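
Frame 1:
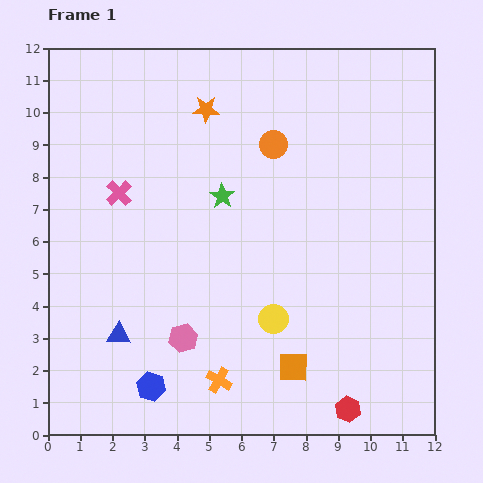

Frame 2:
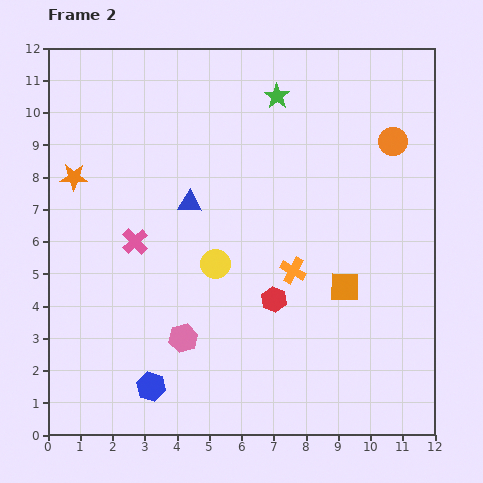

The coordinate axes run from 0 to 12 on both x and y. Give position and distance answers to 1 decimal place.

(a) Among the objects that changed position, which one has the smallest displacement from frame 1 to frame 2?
the pink cross

(moved 1.6)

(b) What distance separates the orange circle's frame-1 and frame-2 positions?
3.7

The orange circle moved from (7.0, 9.0) to (10.7, 9.1), a distance of √(3.7² + 0.1²) ≈ 3.7.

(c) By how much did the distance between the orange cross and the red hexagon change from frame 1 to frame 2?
-3.0

Distance in frame 1: 4.1. Distance in frame 2: 1.1.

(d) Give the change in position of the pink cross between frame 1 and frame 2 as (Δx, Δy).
(0.5, -1.5)

The pink cross was at (2.2, 7.5) in frame 1 and (2.7, 6.0) in frame 2.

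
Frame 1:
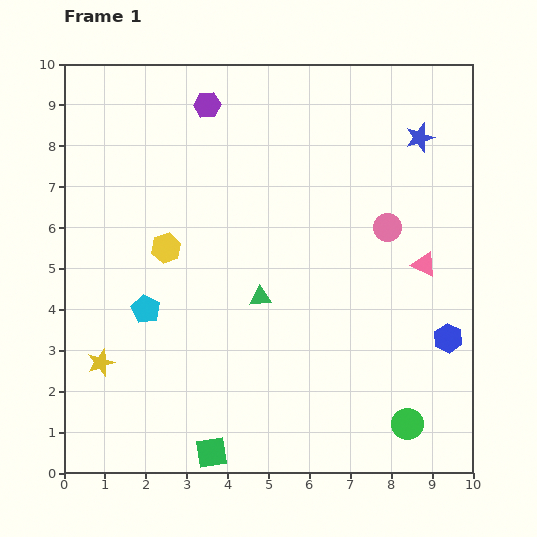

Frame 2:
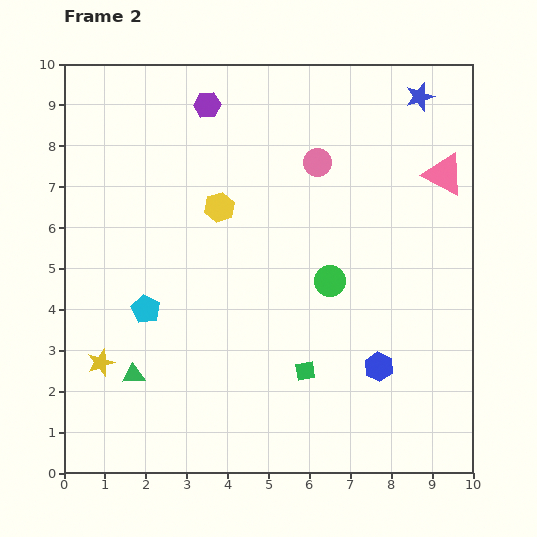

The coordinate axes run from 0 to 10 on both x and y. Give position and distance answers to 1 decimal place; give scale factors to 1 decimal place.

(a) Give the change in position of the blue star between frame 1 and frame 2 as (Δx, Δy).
(0.0, 1.0)

The blue star was at (8.7, 8.2) in frame 1 and (8.7, 9.2) in frame 2.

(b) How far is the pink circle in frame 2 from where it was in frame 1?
2.3

The pink circle moved from (7.9, 6.0) to (6.2, 7.6), a distance of √(1.7² + 1.6²) ≈ 2.3.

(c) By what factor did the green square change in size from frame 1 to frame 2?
0.6×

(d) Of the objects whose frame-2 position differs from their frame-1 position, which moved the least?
the blue star

(moved 1.0)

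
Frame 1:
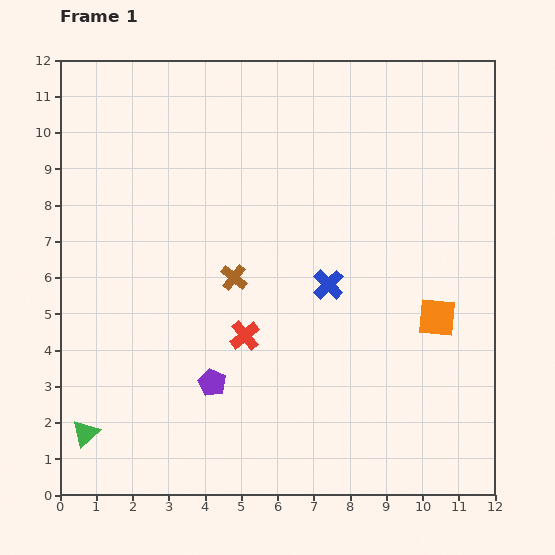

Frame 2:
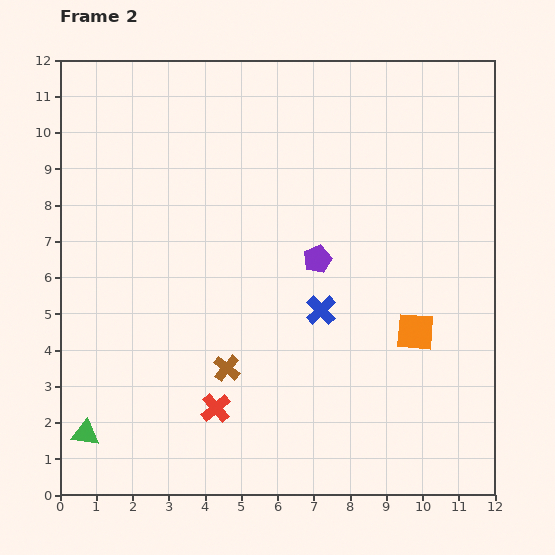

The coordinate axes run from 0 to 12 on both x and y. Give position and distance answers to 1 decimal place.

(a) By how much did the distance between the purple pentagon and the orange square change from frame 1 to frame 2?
-3.1

Distance in frame 1: 6.5. Distance in frame 2: 3.4.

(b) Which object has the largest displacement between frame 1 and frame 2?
the purple pentagon

(moved 4.5; next 2.5)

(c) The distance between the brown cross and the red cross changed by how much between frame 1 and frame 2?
-0.5

Distance in frame 1: 1.6. Distance in frame 2: 1.1.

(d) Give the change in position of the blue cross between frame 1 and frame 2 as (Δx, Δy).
(-0.2, -0.7)

The blue cross was at (7.4, 5.8) in frame 1 and (7.2, 5.1) in frame 2.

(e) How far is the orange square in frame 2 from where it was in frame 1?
0.7

The orange square moved from (10.4, 4.9) to (9.8, 4.5), a distance of √(0.6² + 0.4²) ≈ 0.7.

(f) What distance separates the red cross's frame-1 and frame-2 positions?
2.2

The red cross moved from (5.1, 4.4) to (4.3, 2.4), a distance of √(0.8² + 2.0²) ≈ 2.2.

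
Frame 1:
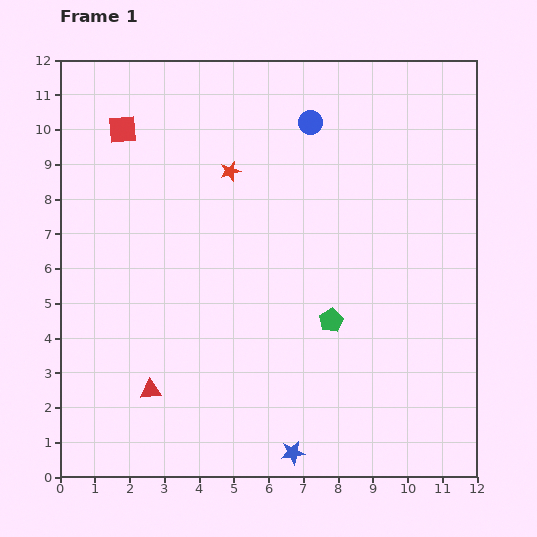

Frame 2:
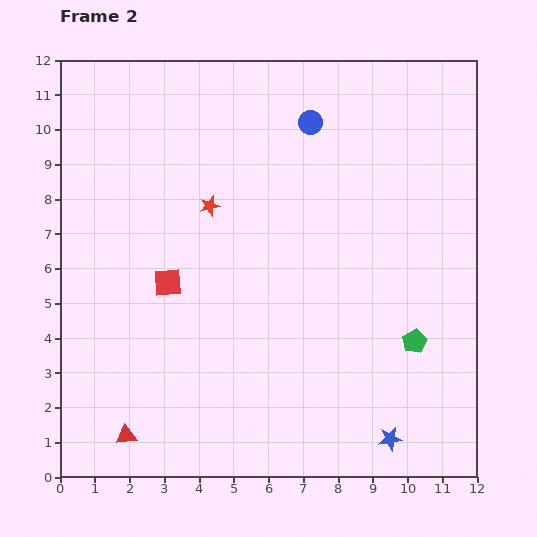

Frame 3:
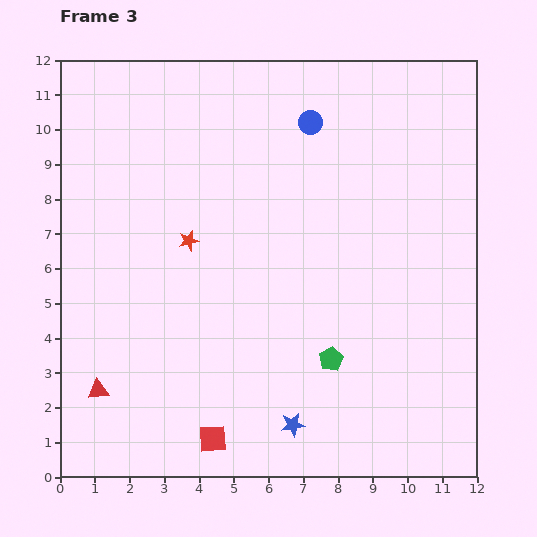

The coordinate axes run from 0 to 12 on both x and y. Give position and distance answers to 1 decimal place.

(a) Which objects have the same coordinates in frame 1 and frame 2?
the blue circle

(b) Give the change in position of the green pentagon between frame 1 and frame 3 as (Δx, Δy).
(0.0, -1.1)

The green pentagon was at (7.8, 4.5) in frame 1 and (7.8, 3.4) in frame 3.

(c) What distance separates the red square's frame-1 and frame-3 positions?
9.3

The red square moved from (1.8, 10.0) to (4.4, 1.1), a distance of √(2.6² + 8.9²) ≈ 9.3.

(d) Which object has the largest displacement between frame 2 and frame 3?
the red square

(moved 4.7; next 2.8)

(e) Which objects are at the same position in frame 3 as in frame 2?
the blue circle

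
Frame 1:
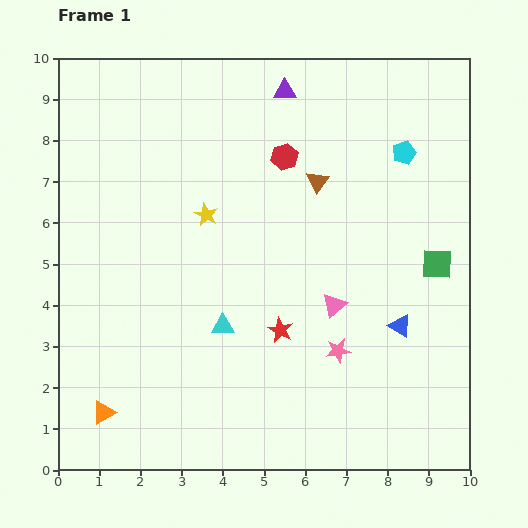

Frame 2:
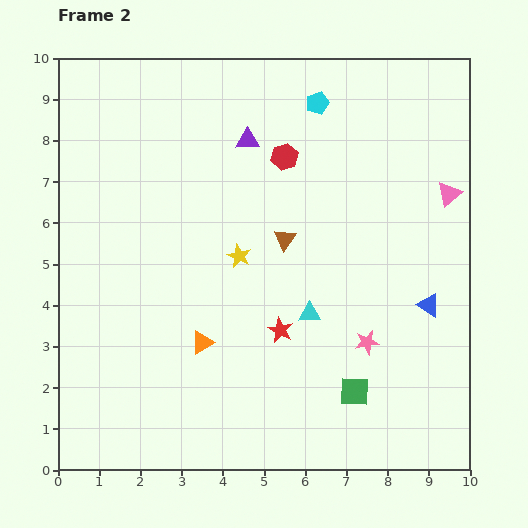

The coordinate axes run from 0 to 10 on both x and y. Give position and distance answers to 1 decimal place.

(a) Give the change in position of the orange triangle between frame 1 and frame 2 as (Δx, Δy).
(2.4, 1.7)

The orange triangle was at (1.1, 1.4) in frame 1 and (3.5, 3.1) in frame 2.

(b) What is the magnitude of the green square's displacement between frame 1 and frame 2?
3.7

The green square moved from (9.2, 5.0) to (7.2, 1.9), a distance of √(2.0² + 3.1²) ≈ 3.7.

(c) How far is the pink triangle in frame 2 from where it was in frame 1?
3.9

The pink triangle moved from (6.7, 4.0) to (9.5, 6.7), a distance of √(2.8² + 2.7²) ≈ 3.9.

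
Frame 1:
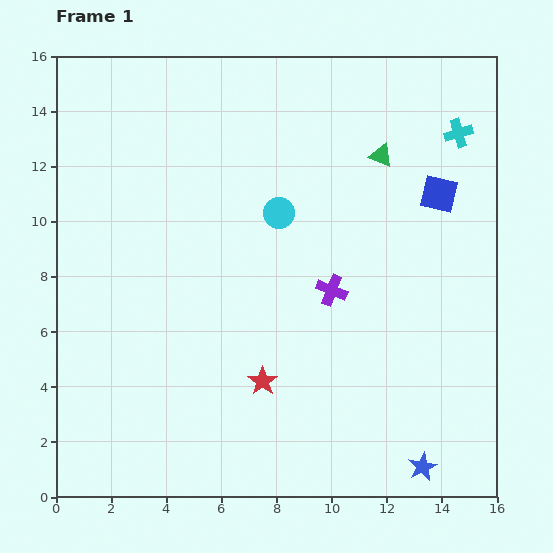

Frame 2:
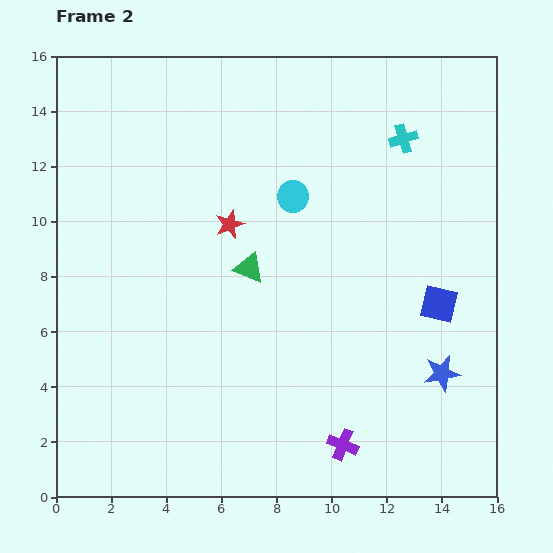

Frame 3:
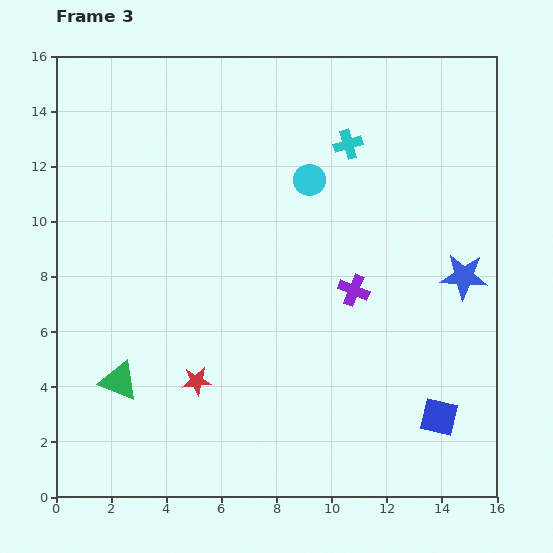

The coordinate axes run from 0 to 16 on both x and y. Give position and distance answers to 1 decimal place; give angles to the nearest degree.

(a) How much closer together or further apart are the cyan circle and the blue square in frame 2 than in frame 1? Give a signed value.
+0.8

Distance in frame 1: 5.8. Distance in frame 2: 6.6.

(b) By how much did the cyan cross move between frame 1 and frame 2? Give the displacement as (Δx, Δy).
(-2.0, -0.2)

The cyan cross was at (14.6, 13.2) in frame 1 and (12.6, 13.0) in frame 2.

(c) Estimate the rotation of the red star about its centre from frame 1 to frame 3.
31° clockwise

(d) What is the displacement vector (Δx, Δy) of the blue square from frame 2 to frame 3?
(0.0, -4.1)

The blue square was at (13.9, 7.0) in frame 2 and (13.9, 2.9) in frame 3.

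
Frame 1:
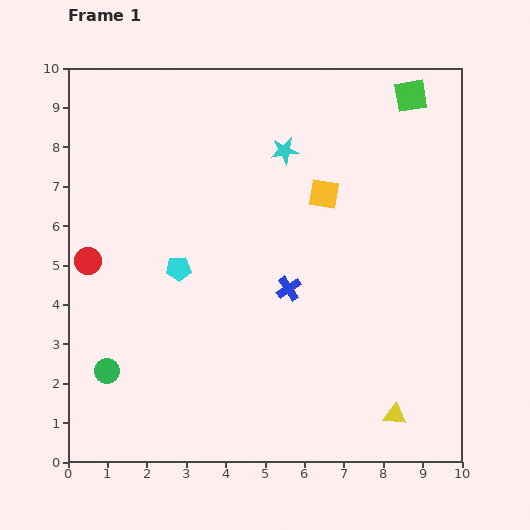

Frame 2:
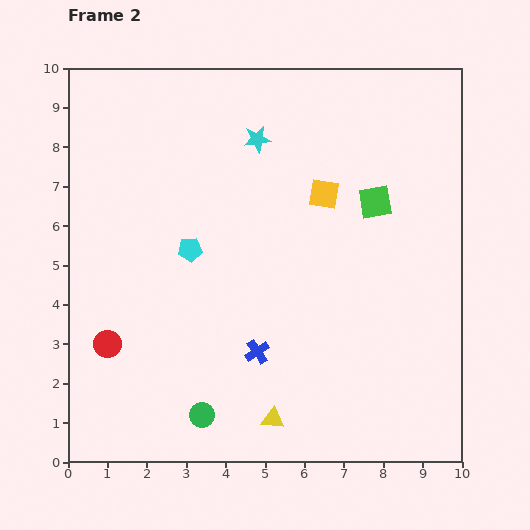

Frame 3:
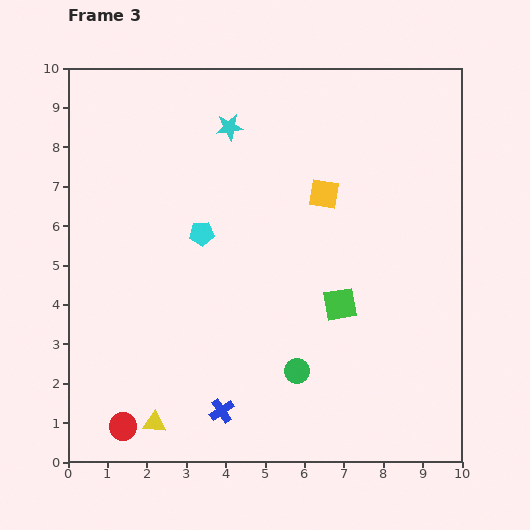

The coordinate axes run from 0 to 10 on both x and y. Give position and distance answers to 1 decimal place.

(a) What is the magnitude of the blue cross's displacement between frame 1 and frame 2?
1.8

The blue cross moved from (5.6, 4.4) to (4.8, 2.8), a distance of √(0.8² + 1.6²) ≈ 1.8.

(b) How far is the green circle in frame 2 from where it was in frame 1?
2.6

The green circle moved from (1.0, 2.3) to (3.4, 1.2), a distance of √(2.4² + 1.1²) ≈ 2.6.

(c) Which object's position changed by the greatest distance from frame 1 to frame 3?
the yellow triangle

(moved 6.1; next 5.6)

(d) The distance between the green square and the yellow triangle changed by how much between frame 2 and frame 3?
-0.5

Distance in frame 2: 6.1. Distance in frame 3: 5.6.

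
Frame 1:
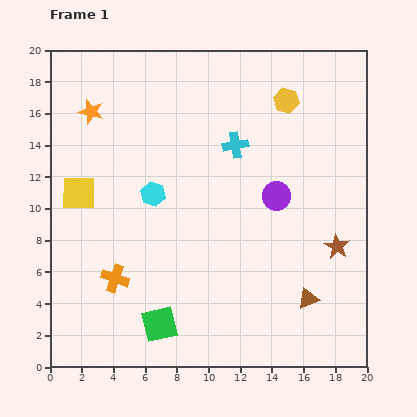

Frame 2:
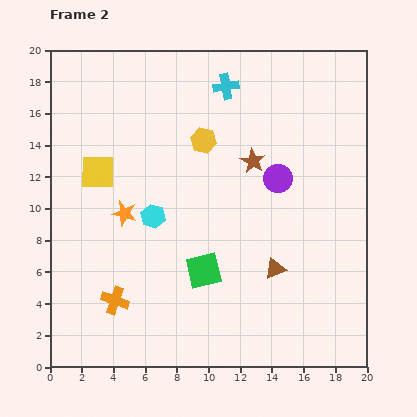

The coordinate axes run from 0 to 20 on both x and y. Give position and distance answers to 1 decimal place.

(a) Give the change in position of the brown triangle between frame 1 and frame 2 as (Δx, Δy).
(-2.1, 1.9)

The brown triangle was at (16.3, 4.3) in frame 1 and (14.2, 6.2) in frame 2.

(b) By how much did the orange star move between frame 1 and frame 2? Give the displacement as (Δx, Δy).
(2.1, -6.4)

The orange star was at (2.6, 16.1) in frame 1 and (4.7, 9.7) in frame 2.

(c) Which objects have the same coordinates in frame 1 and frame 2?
none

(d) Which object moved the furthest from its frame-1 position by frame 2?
the brown star

(moved 7.6; next 6.7)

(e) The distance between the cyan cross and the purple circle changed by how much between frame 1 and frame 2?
+2.6

Distance in frame 1: 4.1. Distance in frame 2: 6.7.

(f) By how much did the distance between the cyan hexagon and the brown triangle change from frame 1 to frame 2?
-3.4

Distance in frame 1: 11.8. Distance in frame 2: 8.4.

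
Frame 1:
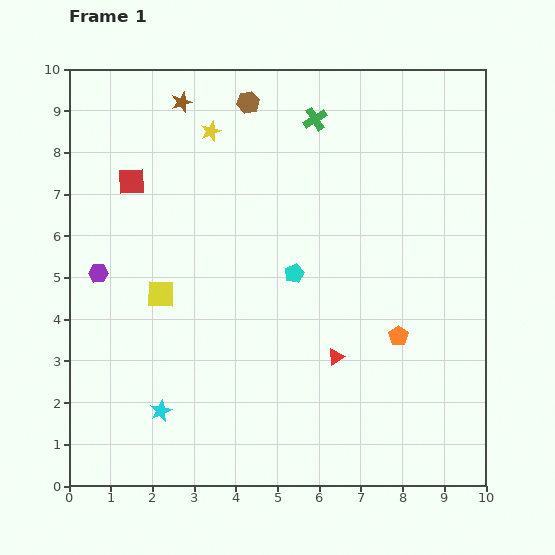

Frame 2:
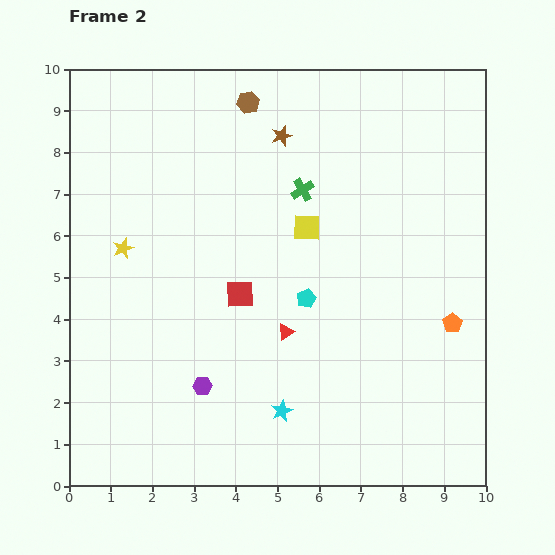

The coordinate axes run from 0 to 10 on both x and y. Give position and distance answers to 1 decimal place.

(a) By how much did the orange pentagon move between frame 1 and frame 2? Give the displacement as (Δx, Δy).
(1.3, 0.3)

The orange pentagon was at (7.9, 3.6) in frame 1 and (9.2, 3.9) in frame 2.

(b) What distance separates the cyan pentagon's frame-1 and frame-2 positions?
0.7

The cyan pentagon moved from (5.4, 5.1) to (5.7, 4.5), a distance of √(0.3² + 0.6²) ≈ 0.7.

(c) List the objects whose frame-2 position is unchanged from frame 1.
the brown hexagon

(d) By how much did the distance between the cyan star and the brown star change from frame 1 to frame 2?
-0.8

Distance in frame 1: 7.4. Distance in frame 2: 6.6.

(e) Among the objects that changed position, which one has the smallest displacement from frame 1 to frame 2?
the cyan pentagon

(moved 0.7)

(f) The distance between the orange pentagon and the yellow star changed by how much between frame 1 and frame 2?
+1.4

Distance in frame 1: 6.7. Distance in frame 2: 8.1.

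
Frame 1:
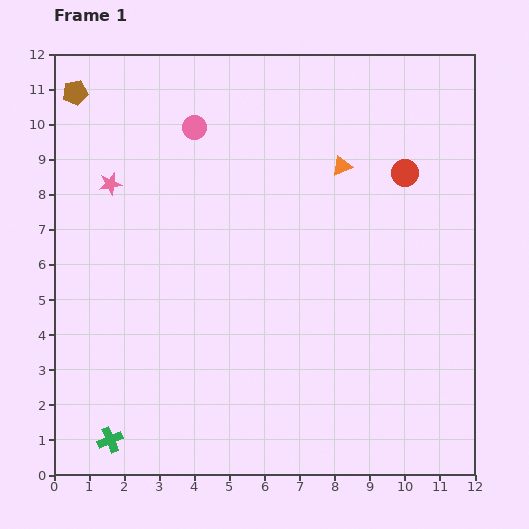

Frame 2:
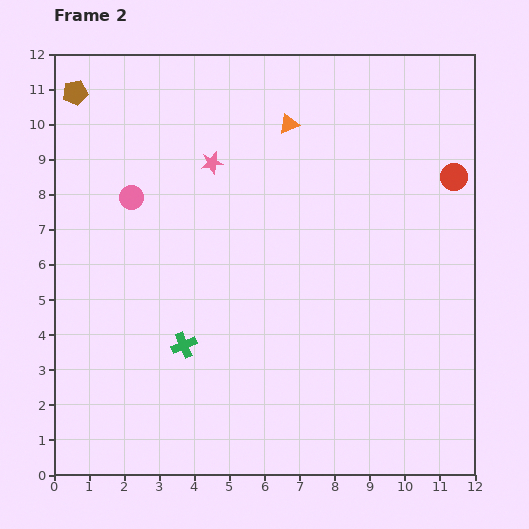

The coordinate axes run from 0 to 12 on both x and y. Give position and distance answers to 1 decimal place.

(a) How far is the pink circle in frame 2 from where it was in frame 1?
2.7

The pink circle moved from (4.0, 9.9) to (2.2, 7.9), a distance of √(1.8² + 2.0²) ≈ 2.7.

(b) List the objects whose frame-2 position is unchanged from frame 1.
the brown pentagon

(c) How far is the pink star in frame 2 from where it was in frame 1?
3.0

The pink star moved from (1.6, 8.3) to (4.5, 8.9), a distance of √(2.9² + 0.6²) ≈ 3.0.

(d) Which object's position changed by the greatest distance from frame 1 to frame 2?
the green cross

(moved 3.4; next 3.0)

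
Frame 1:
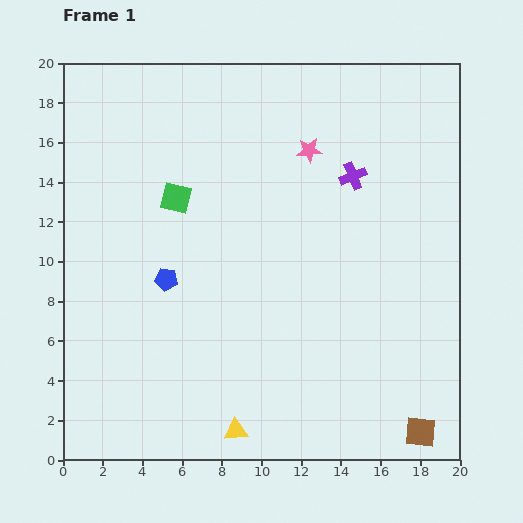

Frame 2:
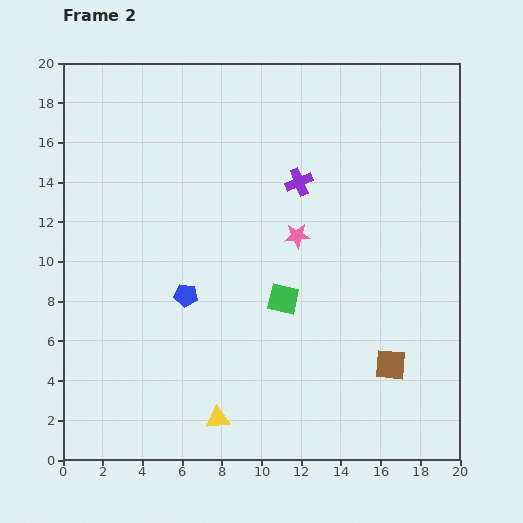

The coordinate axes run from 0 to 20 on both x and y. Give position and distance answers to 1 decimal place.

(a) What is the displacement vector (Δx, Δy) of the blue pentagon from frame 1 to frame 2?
(1.0, -0.8)

The blue pentagon was at (5.2, 9.1) in frame 1 and (6.2, 8.3) in frame 2.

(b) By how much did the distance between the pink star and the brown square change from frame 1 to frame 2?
-7.3

Distance in frame 1: 15.3. Distance in frame 2: 8.0.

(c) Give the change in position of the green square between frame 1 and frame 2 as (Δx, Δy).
(5.4, -5.1)

The green square was at (5.7, 13.2) in frame 1 and (11.1, 8.1) in frame 2.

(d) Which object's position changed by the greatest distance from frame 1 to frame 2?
the green square

(moved 7.4; next 4.3)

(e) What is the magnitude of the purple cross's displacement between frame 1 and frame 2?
2.7

The purple cross moved from (14.6, 14.3) to (11.9, 14.0), a distance of √(2.7² + 0.3²) ≈ 2.7.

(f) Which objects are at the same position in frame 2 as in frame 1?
none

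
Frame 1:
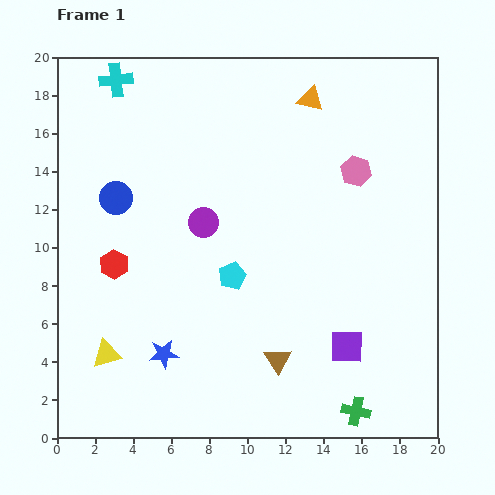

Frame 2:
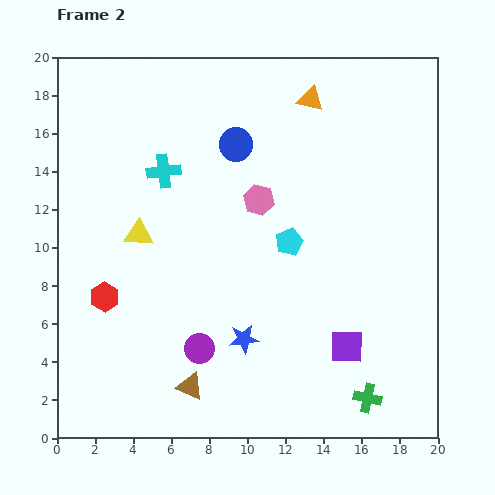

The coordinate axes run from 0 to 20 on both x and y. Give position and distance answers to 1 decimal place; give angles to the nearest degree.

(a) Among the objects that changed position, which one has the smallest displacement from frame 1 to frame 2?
the green cross

(moved 0.9)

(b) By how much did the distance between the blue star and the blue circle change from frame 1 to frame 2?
+1.6

Distance in frame 1: 8.6. Distance in frame 2: 10.2.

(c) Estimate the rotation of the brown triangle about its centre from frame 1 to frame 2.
35° counter-clockwise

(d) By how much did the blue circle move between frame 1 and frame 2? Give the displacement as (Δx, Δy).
(6.3, 2.8)

The blue circle was at (3.1, 12.6) in frame 1 and (9.4, 15.4) in frame 2.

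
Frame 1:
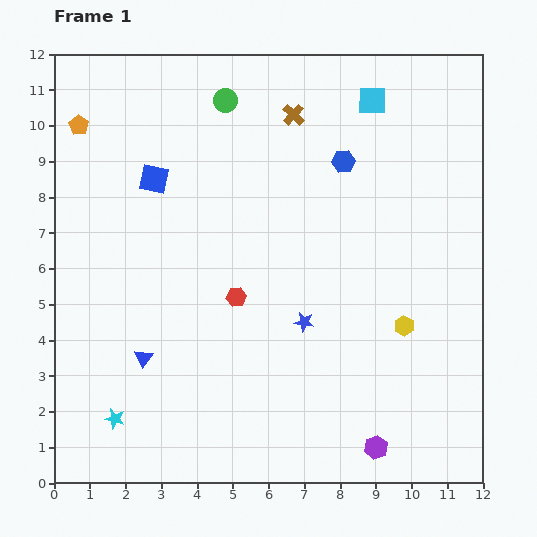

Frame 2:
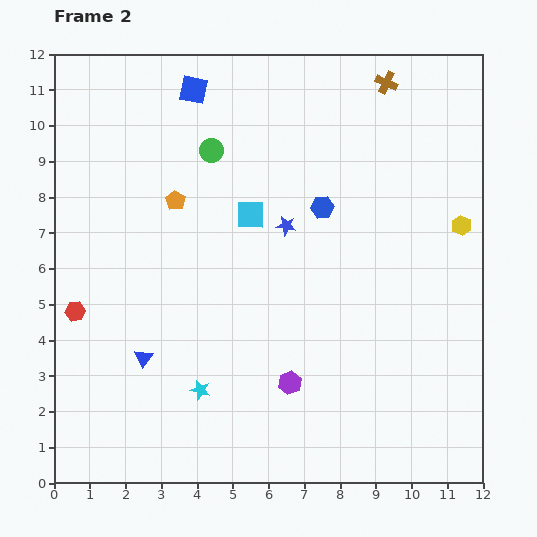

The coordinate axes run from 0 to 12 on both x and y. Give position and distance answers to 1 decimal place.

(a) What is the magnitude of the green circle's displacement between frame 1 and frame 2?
1.5

The green circle moved from (4.8, 10.7) to (4.4, 9.3), a distance of √(0.4² + 1.4²) ≈ 1.5.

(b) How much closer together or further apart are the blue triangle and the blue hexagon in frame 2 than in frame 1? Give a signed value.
-1.3

Distance in frame 1: 7.8. Distance in frame 2: 6.5.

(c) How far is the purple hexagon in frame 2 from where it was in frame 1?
3.0

The purple hexagon moved from (9.0, 1.0) to (6.6, 2.8), a distance of √(2.4² + 1.8²) ≈ 3.0.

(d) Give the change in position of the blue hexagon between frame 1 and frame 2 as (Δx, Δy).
(-0.6, -1.3)

The blue hexagon was at (8.1, 9.0) in frame 1 and (7.5, 7.7) in frame 2.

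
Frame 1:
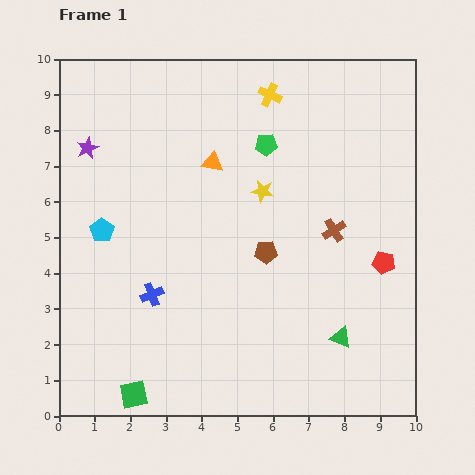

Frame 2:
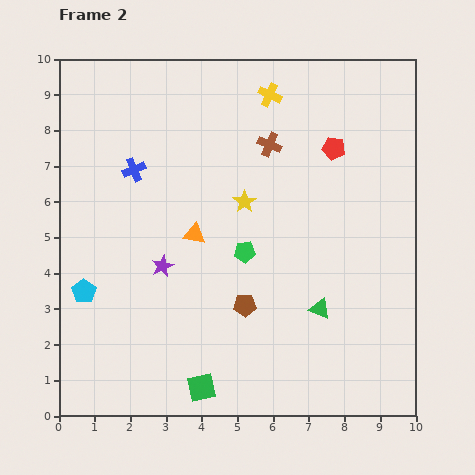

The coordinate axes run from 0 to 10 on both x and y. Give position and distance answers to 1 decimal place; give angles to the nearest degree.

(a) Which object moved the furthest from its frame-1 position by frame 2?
the purple star

(moved 3.9; next 3.5)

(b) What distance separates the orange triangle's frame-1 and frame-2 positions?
2.1

The orange triangle moved from (4.3, 7.1) to (3.8, 5.1), a distance of √(0.5² + 2.0²) ≈ 2.1.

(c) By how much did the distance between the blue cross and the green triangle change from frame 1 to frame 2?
+1.1

Distance in frame 1: 5.4. Distance in frame 2: 6.5.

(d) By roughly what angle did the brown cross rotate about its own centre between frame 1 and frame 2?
35° counter-clockwise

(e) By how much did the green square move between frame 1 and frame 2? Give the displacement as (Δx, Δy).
(1.9, 0.2)

The green square was at (2.1, 0.6) in frame 1 and (4.0, 0.8) in frame 2.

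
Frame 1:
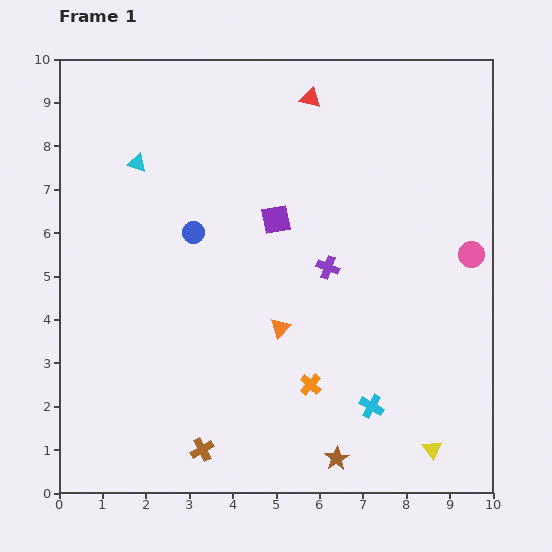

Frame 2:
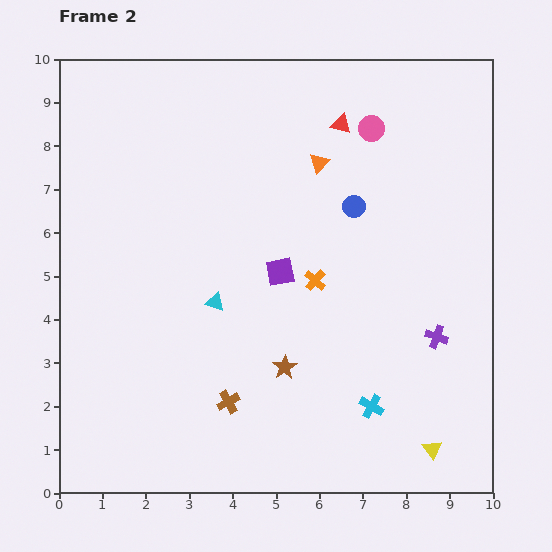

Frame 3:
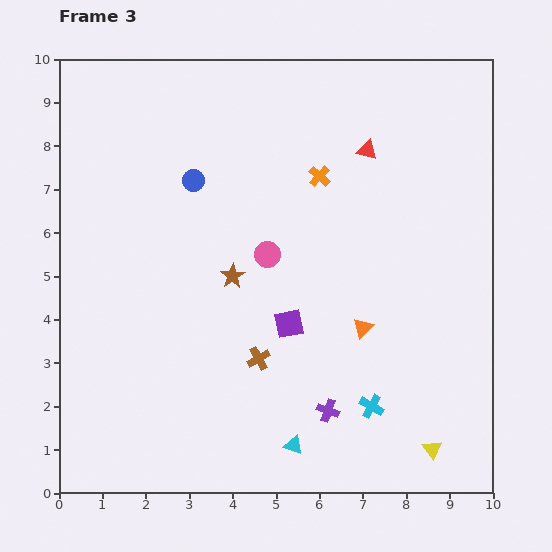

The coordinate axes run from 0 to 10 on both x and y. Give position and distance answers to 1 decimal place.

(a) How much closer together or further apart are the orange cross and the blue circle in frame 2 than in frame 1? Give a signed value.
-2.5

Distance in frame 1: 4.4. Distance in frame 2: 1.9.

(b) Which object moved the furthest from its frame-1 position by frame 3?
the cyan triangle

(moved 7.4; next 4.8)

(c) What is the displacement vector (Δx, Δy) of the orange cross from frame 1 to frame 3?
(0.2, 4.8)

The orange cross was at (5.8, 2.5) in frame 1 and (6.0, 7.3) in frame 3.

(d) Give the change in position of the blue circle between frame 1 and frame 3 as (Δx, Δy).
(0.0, 1.2)

The blue circle was at (3.1, 6.0) in frame 1 and (3.1, 7.2) in frame 3.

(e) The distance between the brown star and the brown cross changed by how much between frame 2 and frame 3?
+0.5

Distance in frame 2: 1.5. Distance in frame 3: 2.0.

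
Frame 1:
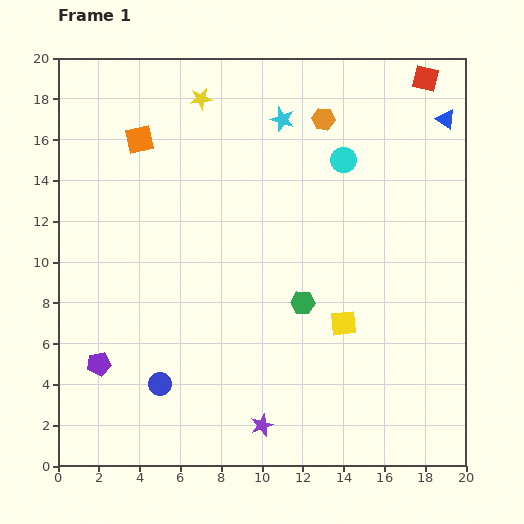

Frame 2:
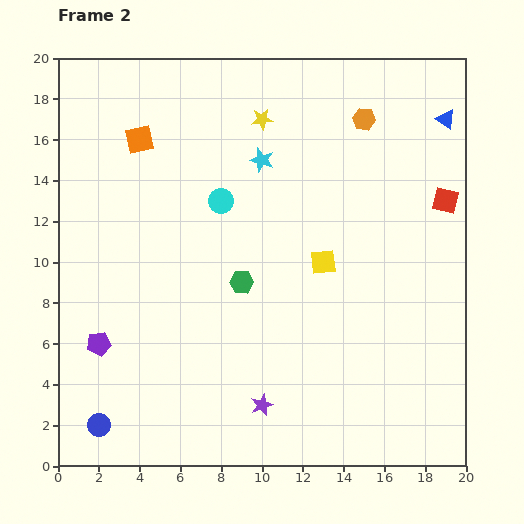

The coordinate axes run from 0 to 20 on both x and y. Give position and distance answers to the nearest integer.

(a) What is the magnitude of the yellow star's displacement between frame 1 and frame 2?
3

The yellow star moved from (7, 18) to (10, 17), a distance of √(3² + 1²) ≈ 3.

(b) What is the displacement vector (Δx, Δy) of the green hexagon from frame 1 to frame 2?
(-3, 1)

The green hexagon was at (12, 8) in frame 1 and (9, 9) in frame 2.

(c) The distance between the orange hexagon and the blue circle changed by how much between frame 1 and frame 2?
+5

Distance in frame 1: 15. Distance in frame 2: 20.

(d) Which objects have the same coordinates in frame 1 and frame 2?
the orange square, the blue triangle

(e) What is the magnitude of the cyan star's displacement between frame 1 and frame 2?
2

The cyan star moved from (11, 17) to (10, 15), a distance of √(1² + 2²) ≈ 2.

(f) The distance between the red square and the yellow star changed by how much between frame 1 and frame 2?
-1

Distance in frame 1: 11. Distance in frame 2: 10.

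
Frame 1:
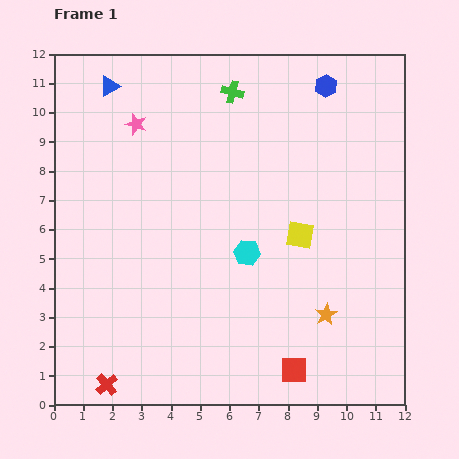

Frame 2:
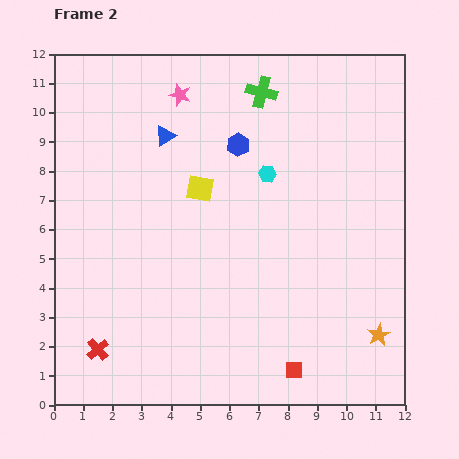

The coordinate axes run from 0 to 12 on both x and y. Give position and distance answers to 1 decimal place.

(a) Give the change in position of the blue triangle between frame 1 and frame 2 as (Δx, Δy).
(1.9, -1.7)

The blue triangle was at (1.9, 10.9) in frame 1 and (3.8, 9.2) in frame 2.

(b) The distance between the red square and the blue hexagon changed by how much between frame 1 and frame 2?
-1.9

Distance in frame 1: 9.8. Distance in frame 2: 7.9.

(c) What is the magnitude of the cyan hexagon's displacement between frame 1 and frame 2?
2.8

The cyan hexagon moved from (6.6, 5.2) to (7.3, 7.9), a distance of √(0.7² + 2.7²) ≈ 2.8.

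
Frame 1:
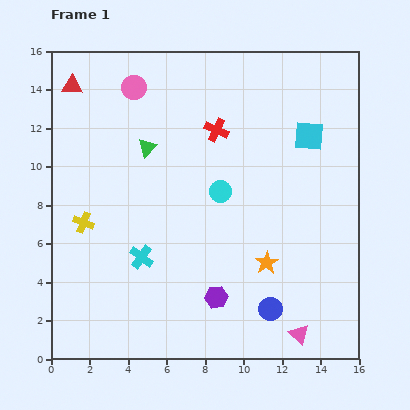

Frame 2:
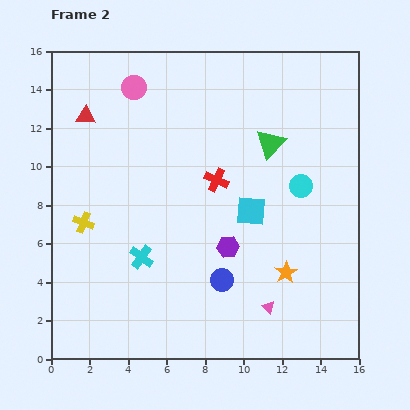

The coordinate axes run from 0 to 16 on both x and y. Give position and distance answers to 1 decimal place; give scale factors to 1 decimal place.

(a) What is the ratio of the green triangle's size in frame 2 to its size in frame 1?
1.6×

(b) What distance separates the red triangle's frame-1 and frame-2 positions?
1.7

The red triangle moved from (1.1, 14.2) to (1.8, 12.6), a distance of √(0.7² + 1.6²) ≈ 1.7.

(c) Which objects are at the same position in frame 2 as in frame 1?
the cyan cross, the yellow cross, the pink circle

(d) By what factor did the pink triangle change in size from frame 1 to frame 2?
0.6×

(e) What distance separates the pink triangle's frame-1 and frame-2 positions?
2.1

The pink triangle moved from (12.9, 1.3) to (11.3, 2.7), a distance of √(1.6² + 1.4²) ≈ 2.1.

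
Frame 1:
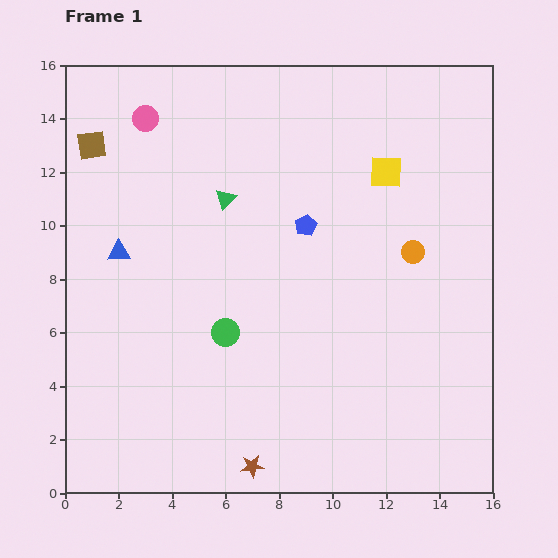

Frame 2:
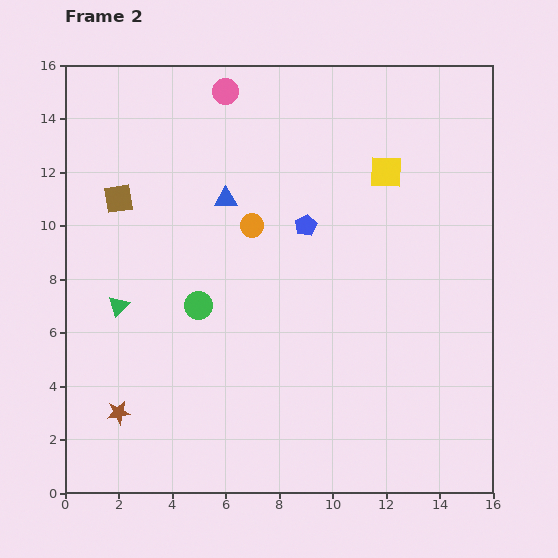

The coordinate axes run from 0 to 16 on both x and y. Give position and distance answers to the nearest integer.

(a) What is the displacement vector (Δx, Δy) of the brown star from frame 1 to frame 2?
(-5, 2)

The brown star was at (7, 1) in frame 1 and (2, 3) in frame 2.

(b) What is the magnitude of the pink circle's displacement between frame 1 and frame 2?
3

The pink circle moved from (3, 14) to (6, 15), a distance of √(3² + 1²) ≈ 3.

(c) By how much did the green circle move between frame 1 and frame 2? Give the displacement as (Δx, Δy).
(-1, 1)

The green circle was at (6, 6) in frame 1 and (5, 7) in frame 2.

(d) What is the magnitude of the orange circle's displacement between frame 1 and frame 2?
6

The orange circle moved from (13, 9) to (7, 10), a distance of √(6² + 1²) ≈ 6.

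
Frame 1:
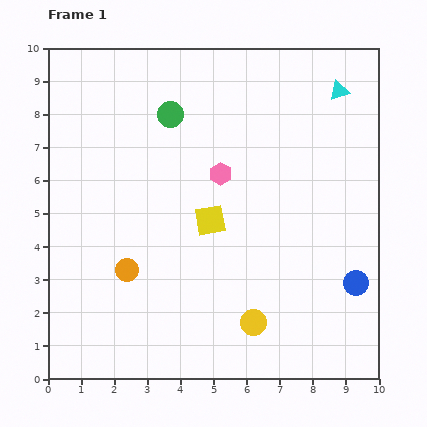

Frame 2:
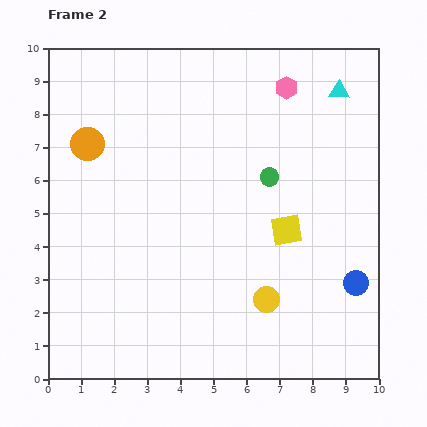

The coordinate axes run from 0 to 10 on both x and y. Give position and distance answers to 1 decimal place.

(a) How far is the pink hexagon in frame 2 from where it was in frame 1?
3.3

The pink hexagon moved from (5.2, 6.2) to (7.2, 8.8), a distance of √(2.0² + 2.6²) ≈ 3.3.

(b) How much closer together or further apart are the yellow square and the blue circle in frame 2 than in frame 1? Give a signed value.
-2.2

Distance in frame 1: 4.8. Distance in frame 2: 2.6.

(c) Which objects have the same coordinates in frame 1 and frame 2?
the cyan triangle, the blue circle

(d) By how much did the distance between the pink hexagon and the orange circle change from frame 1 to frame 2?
+2.2

Distance in frame 1: 4.0. Distance in frame 2: 6.2.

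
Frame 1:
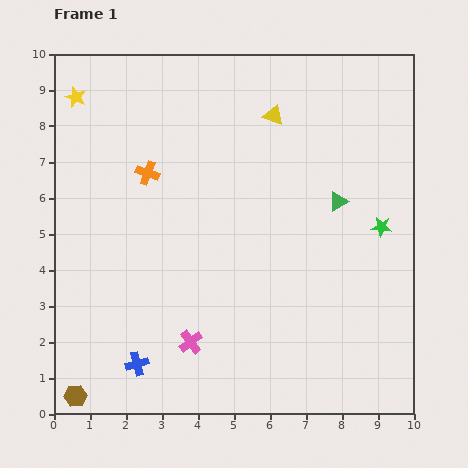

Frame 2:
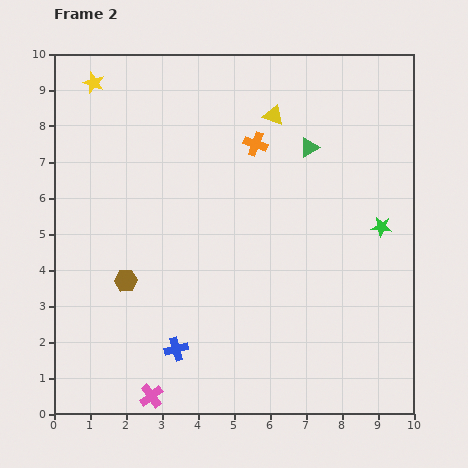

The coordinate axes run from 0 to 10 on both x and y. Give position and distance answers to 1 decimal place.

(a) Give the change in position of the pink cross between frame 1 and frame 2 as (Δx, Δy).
(-1.1, -1.5)

The pink cross was at (3.8, 2.0) in frame 1 and (2.7, 0.5) in frame 2.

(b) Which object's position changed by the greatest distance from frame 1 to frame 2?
the brown hexagon

(moved 3.5; next 3.1)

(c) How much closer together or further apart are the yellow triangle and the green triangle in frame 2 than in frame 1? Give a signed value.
-1.7

Distance in frame 1: 3.0. Distance in frame 2: 1.3.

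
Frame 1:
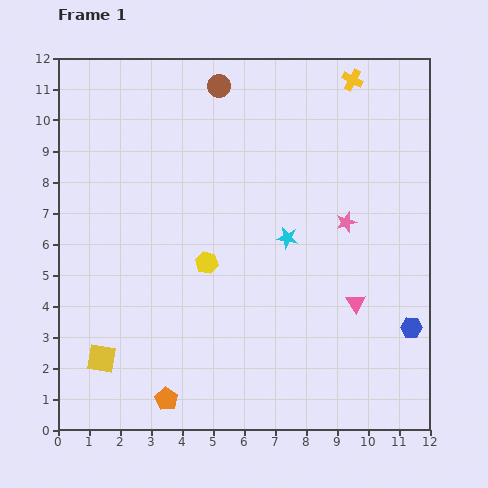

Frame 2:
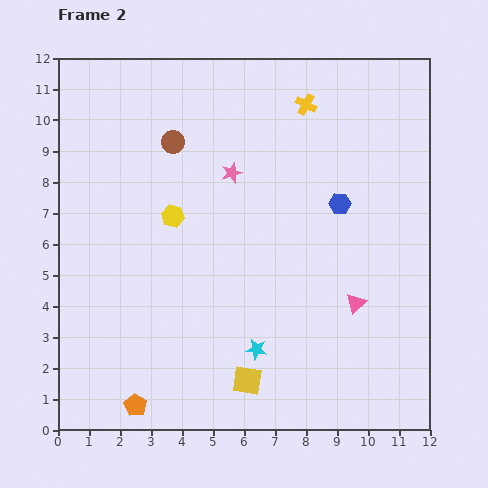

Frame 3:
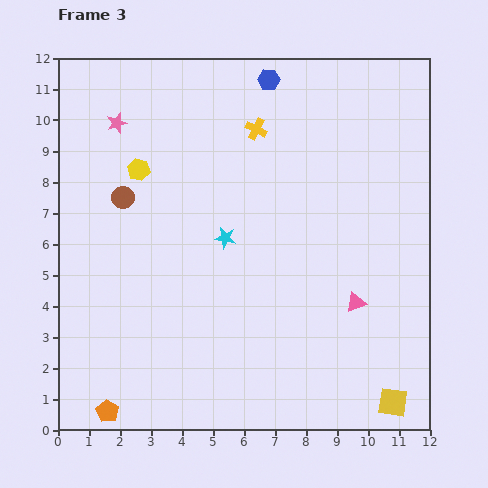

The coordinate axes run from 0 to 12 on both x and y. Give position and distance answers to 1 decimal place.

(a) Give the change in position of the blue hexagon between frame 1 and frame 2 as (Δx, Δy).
(-2.3, 4.0)

The blue hexagon was at (11.4, 3.3) in frame 1 and (9.1, 7.3) in frame 2.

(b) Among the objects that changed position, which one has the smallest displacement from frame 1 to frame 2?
the orange pentagon

(moved 1.0)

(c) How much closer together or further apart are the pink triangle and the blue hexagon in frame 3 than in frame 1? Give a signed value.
+5.7

Distance in frame 1: 2.0. Distance in frame 3: 7.7.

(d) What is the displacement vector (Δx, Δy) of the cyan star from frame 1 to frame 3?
(-2.0, 0.0)

The cyan star was at (7.4, 6.2) in frame 1 and (5.4, 6.2) in frame 3.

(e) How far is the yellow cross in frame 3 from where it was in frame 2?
1.8

The yellow cross moved from (8.0, 10.5) to (6.4, 9.7), a distance of √(1.6² + 0.8²) ≈ 1.8.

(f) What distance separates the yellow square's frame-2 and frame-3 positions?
4.8

The yellow square moved from (6.1, 1.6) to (10.8, 0.9), a distance of √(4.7² + 0.7²) ≈ 4.8.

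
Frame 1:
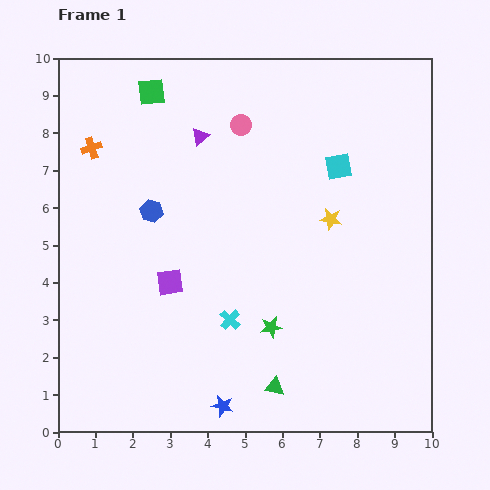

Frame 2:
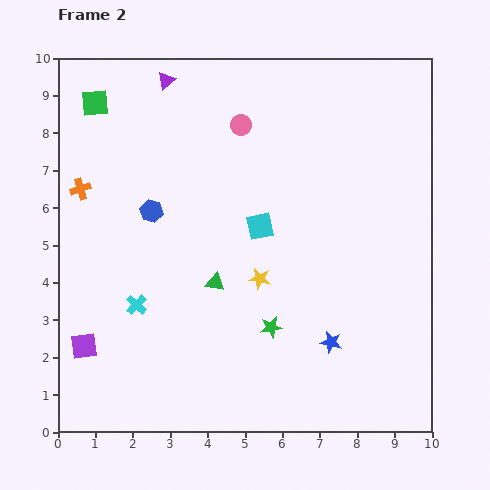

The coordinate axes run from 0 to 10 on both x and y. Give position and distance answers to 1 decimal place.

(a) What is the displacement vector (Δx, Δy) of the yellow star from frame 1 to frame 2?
(-1.9, -1.6)

The yellow star was at (7.3, 5.7) in frame 1 and (5.4, 4.1) in frame 2.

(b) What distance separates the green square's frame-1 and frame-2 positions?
1.5

The green square moved from (2.5, 9.1) to (1.0, 8.8), a distance of √(1.5² + 0.3²) ≈ 1.5.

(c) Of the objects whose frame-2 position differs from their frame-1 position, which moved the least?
the orange cross

(moved 1.1)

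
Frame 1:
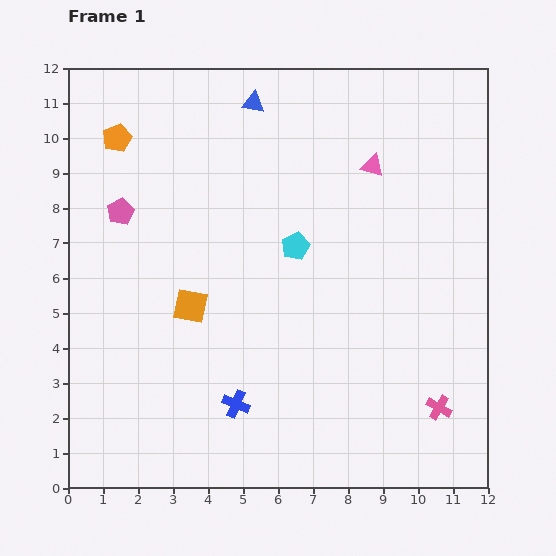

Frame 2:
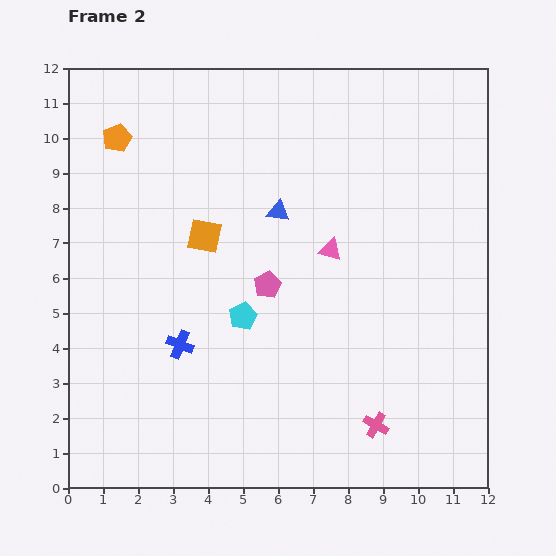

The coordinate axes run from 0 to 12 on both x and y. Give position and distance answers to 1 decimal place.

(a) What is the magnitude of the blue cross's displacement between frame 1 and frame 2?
2.3

The blue cross moved from (4.8, 2.4) to (3.2, 4.1), a distance of √(1.6² + 1.7²) ≈ 2.3.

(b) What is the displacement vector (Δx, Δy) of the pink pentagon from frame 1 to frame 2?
(4.2, -2.1)

The pink pentagon was at (1.5, 7.9) in frame 1 and (5.7, 5.8) in frame 2.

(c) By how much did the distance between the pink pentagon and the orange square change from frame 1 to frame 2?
-1.1

Distance in frame 1: 3.4. Distance in frame 2: 2.3.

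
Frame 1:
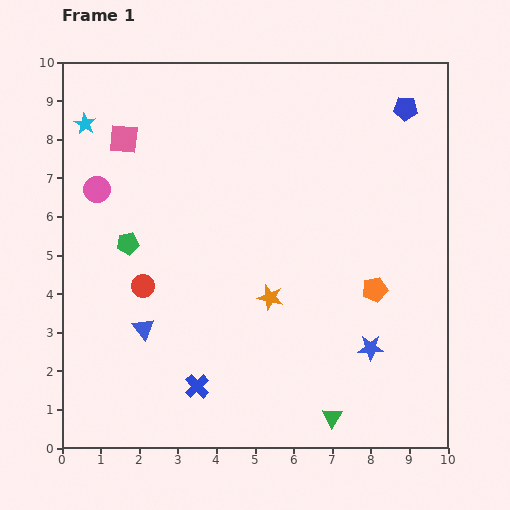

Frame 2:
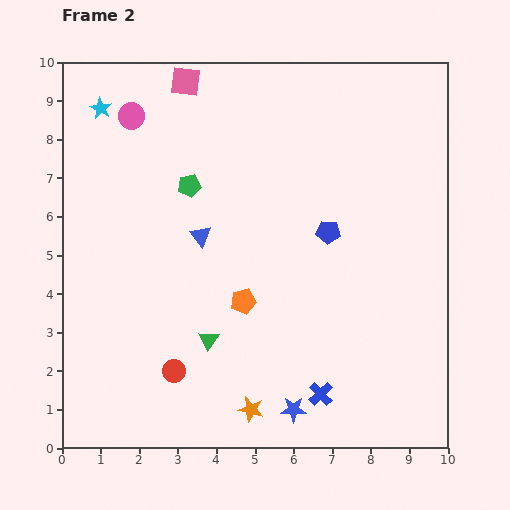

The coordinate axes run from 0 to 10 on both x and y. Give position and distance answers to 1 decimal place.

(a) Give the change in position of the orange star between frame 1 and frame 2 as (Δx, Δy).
(-0.5, -2.9)

The orange star was at (5.4, 3.9) in frame 1 and (4.9, 1.0) in frame 2.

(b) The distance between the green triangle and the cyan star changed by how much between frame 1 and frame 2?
-3.3

Distance in frame 1: 9.9. Distance in frame 2: 6.6.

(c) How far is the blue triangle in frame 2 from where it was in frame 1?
2.8

The blue triangle moved from (2.1, 3.1) to (3.6, 5.5), a distance of √(1.5² + 2.4²) ≈ 2.8.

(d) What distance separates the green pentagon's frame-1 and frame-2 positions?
2.2

The green pentagon moved from (1.7, 5.3) to (3.3, 6.8), a distance of √(1.6² + 1.5²) ≈ 2.2.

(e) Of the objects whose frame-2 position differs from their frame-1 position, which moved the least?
the cyan star

(moved 0.6)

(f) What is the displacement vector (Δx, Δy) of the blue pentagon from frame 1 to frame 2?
(-2.0, -3.2)

The blue pentagon was at (8.9, 8.8) in frame 1 and (6.9, 5.6) in frame 2.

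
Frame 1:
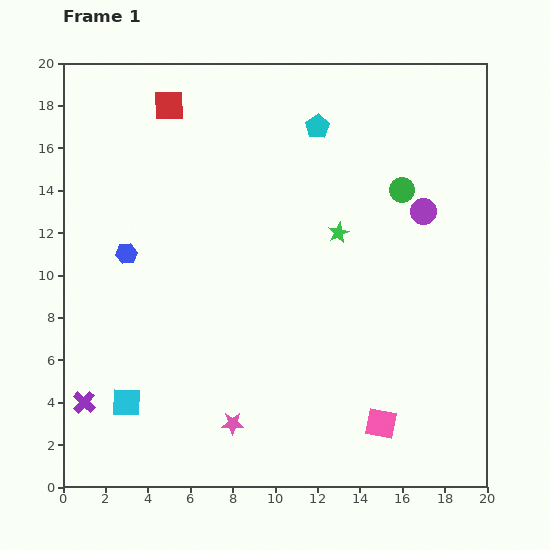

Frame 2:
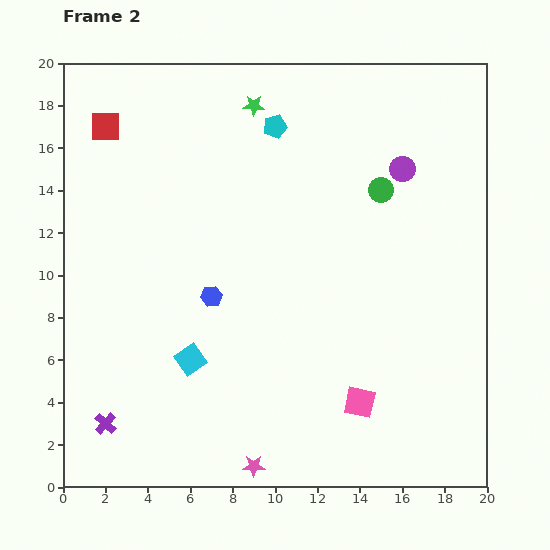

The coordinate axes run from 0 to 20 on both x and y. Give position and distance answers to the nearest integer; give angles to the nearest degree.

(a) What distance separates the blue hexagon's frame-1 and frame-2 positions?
4

The blue hexagon moved from (3, 11) to (7, 9), a distance of √(4² + 2²) ≈ 4.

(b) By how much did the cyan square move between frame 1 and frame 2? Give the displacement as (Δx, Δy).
(3, 2)

The cyan square was at (3, 4) in frame 1 and (6, 6) in frame 2.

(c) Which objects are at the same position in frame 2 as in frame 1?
none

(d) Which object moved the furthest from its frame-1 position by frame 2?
the green star

(moved 7; next 4)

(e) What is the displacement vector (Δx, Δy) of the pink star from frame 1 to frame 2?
(1, -2)

The pink star was at (8, 3) in frame 1 and (9, 1) in frame 2.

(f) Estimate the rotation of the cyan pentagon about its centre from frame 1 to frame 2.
19° clockwise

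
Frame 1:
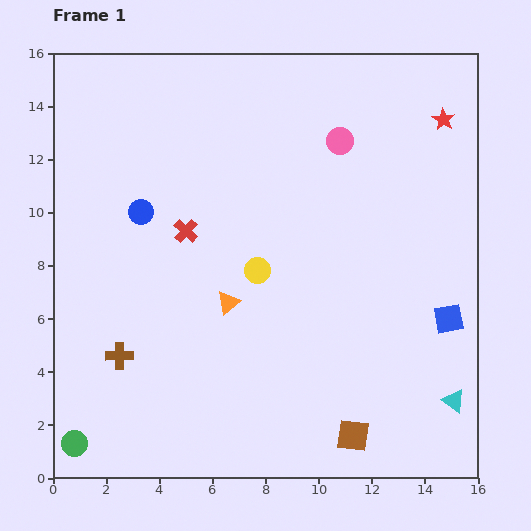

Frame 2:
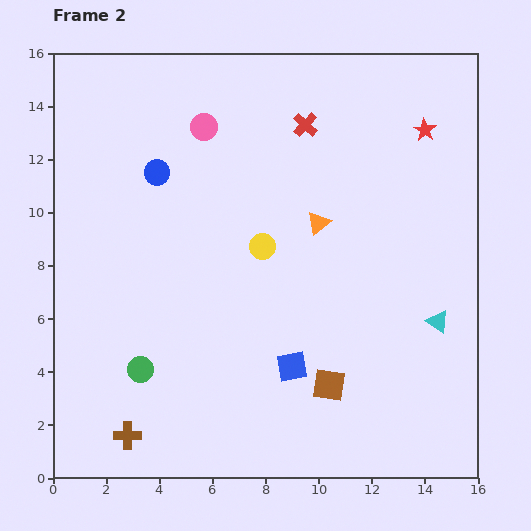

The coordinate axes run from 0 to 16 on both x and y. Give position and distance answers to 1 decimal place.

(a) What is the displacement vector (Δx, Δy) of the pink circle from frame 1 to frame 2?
(-5.1, 0.5)

The pink circle was at (10.8, 12.7) in frame 1 and (5.7, 13.2) in frame 2.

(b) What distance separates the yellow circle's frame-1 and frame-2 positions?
0.9

The yellow circle moved from (7.7, 7.8) to (7.9, 8.7), a distance of √(0.2² + 0.9²) ≈ 0.9.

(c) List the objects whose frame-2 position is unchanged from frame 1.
none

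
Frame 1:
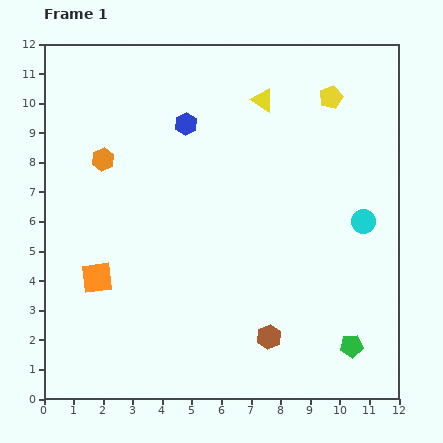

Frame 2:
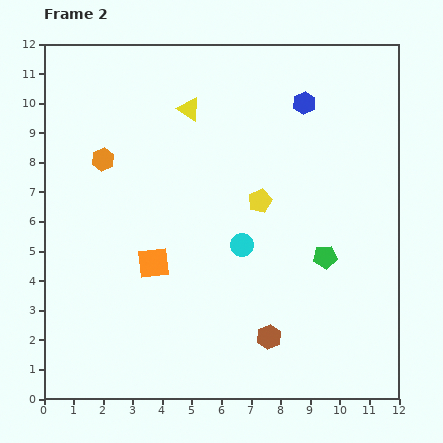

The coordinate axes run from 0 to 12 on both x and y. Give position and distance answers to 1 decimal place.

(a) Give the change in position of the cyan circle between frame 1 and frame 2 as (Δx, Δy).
(-4.1, -0.8)

The cyan circle was at (10.8, 6.0) in frame 1 and (6.7, 5.2) in frame 2.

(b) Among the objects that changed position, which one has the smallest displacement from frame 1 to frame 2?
the orange square

(moved 2.0)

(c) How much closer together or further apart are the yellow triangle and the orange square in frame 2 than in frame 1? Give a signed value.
-2.9

Distance in frame 1: 8.2. Distance in frame 2: 5.3.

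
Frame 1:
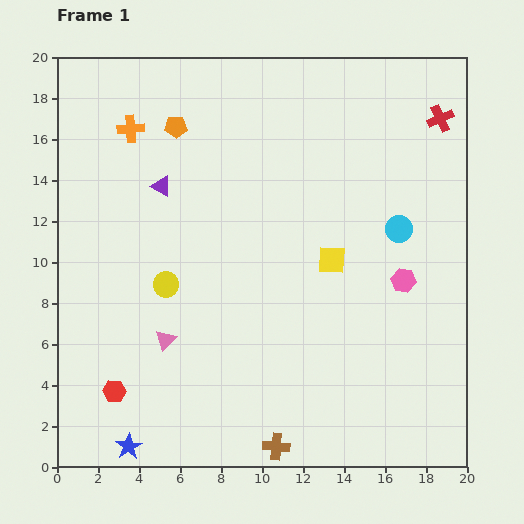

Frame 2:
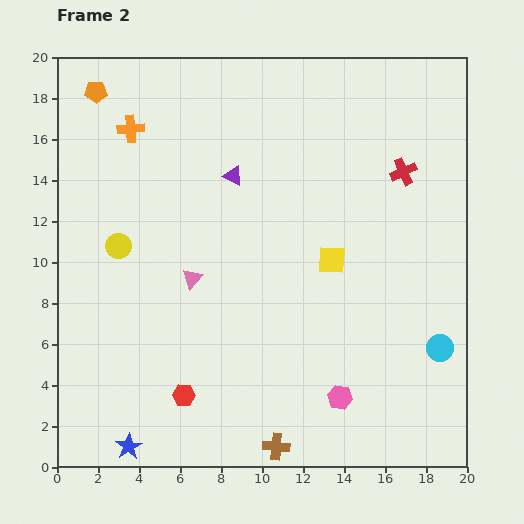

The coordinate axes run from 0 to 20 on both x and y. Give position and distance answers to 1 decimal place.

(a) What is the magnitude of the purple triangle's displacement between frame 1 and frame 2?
3.5

The purple triangle moved from (5.1, 13.7) to (8.6, 14.2), a distance of √(3.5² + 0.5²) ≈ 3.5.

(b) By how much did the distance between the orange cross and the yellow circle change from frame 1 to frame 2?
-2.1

Distance in frame 1: 7.8. Distance in frame 2: 5.7.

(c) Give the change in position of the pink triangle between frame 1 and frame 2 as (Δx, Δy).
(1.3, 3.0)

The pink triangle was at (5.3, 6.2) in frame 1 and (6.6, 9.2) in frame 2.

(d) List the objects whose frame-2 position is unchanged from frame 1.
the orange cross, the yellow square, the blue star, the brown cross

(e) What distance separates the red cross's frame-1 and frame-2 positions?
3.2

The red cross moved from (18.7, 17.0) to (16.9, 14.4), a distance of √(1.8² + 2.6²) ≈ 3.2.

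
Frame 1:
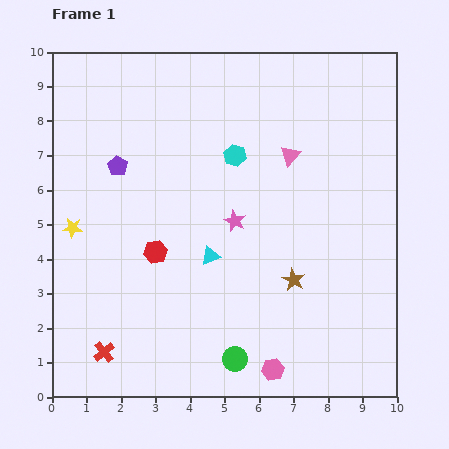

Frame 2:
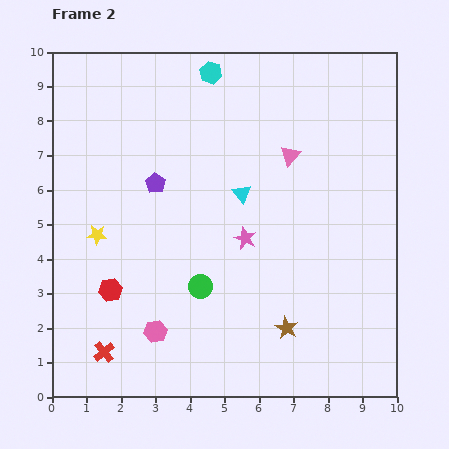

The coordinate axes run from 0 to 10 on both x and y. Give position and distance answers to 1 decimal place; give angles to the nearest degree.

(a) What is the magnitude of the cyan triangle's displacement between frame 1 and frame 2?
2.0

The cyan triangle moved from (4.6, 4.1) to (5.5, 5.9), a distance of √(0.9² + 1.8²) ≈ 2.0.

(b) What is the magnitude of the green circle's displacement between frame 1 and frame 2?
2.3

The green circle moved from (5.3, 1.1) to (4.3, 3.2), a distance of √(1.0² + 2.1²) ≈ 2.3.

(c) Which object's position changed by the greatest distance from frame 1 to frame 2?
the pink hexagon

(moved 3.6; next 2.5)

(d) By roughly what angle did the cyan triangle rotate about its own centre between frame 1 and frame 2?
46° counter-clockwise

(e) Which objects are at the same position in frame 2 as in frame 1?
the red cross, the pink triangle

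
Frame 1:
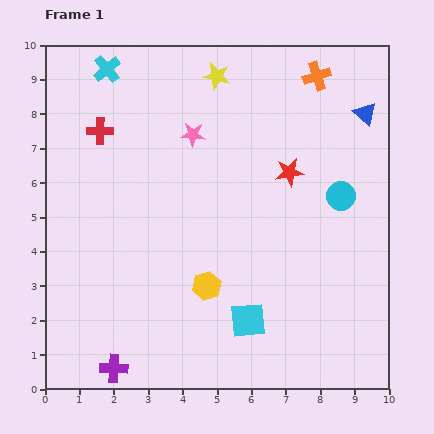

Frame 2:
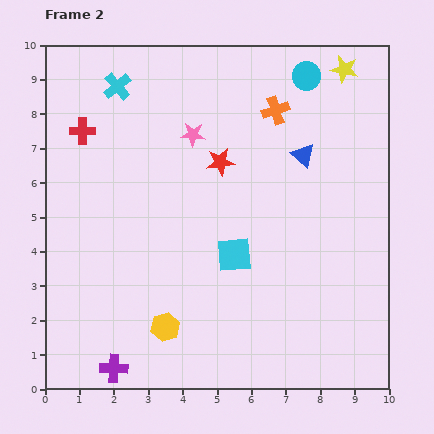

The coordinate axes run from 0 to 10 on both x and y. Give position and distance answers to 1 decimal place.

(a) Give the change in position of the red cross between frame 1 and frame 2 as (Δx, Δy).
(-0.5, 0.0)

The red cross was at (1.6, 7.5) in frame 1 and (1.1, 7.5) in frame 2.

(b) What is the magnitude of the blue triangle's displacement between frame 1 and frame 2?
2.2

The blue triangle moved from (9.3, 8.0) to (7.5, 6.8), a distance of √(1.8² + 1.2²) ≈ 2.2.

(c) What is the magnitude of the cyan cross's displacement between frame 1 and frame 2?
0.6

The cyan cross moved from (1.8, 9.3) to (2.1, 8.8), a distance of √(0.3² + 0.5²) ≈ 0.6.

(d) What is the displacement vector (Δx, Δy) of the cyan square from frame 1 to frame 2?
(-0.4, 1.9)

The cyan square was at (5.9, 2.0) in frame 1 and (5.5, 3.9) in frame 2.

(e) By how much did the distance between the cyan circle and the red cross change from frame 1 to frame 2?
-0.6

Distance in frame 1: 7.3. Distance in frame 2: 6.7.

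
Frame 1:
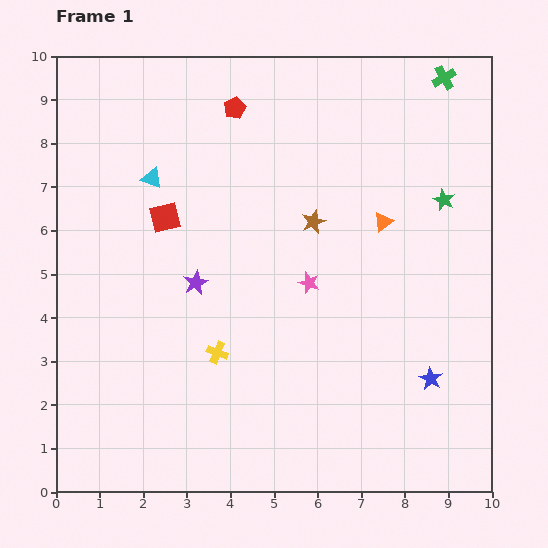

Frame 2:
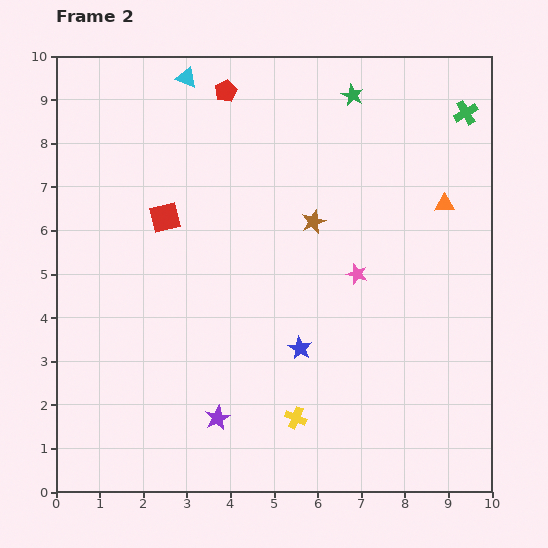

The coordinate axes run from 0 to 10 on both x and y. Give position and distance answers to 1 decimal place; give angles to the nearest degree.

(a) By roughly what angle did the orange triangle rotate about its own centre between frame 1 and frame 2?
37° clockwise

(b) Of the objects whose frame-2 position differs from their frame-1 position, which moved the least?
the red pentagon

(moved 0.4)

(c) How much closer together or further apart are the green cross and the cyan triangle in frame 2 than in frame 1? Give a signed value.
-0.7

Distance in frame 1: 7.1. Distance in frame 2: 6.4.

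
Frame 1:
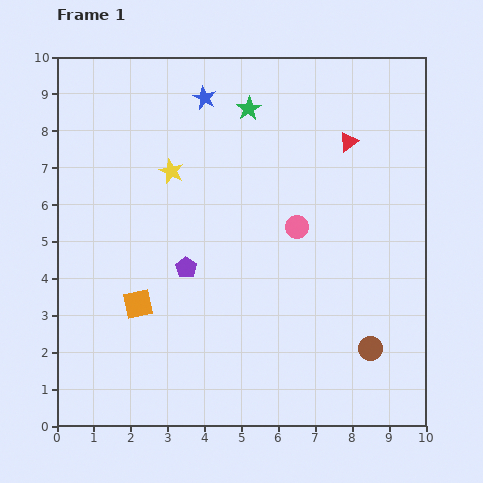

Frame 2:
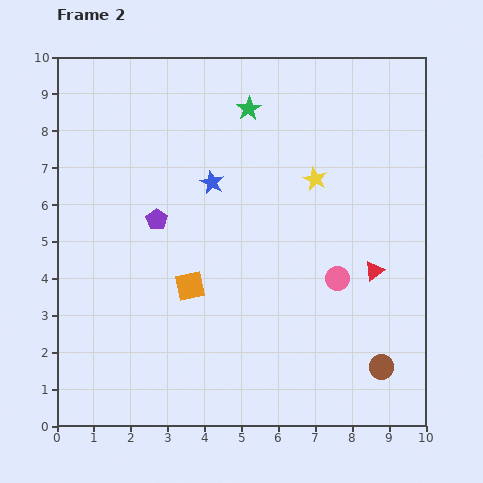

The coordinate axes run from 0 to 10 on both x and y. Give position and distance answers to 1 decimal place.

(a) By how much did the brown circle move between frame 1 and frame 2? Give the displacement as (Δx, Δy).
(0.3, -0.5)

The brown circle was at (8.5, 2.1) in frame 1 and (8.8, 1.6) in frame 2.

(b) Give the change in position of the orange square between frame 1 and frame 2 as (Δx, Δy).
(1.4, 0.5)

The orange square was at (2.2, 3.3) in frame 1 and (3.6, 3.8) in frame 2.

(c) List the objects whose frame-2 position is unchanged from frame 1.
the green star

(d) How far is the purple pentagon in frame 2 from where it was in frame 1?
1.5

The purple pentagon moved from (3.5, 4.3) to (2.7, 5.6), a distance of √(0.8² + 1.3²) ≈ 1.5.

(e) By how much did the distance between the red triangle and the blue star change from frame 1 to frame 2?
+0.9

Distance in frame 1: 4.1. Distance in frame 2: 5.0.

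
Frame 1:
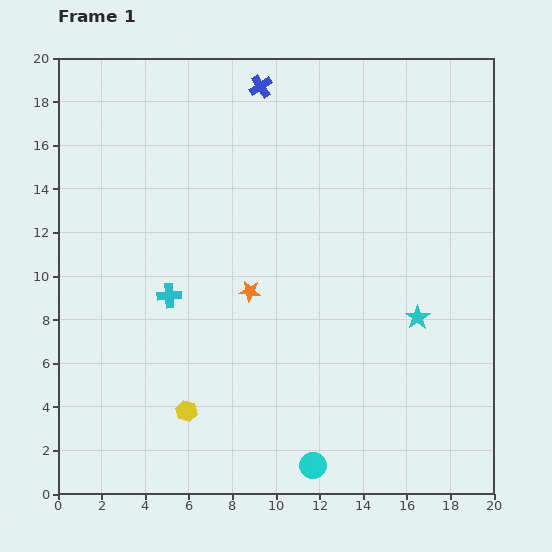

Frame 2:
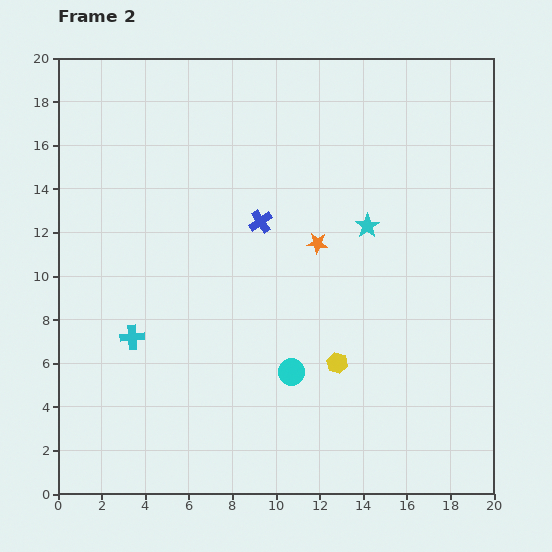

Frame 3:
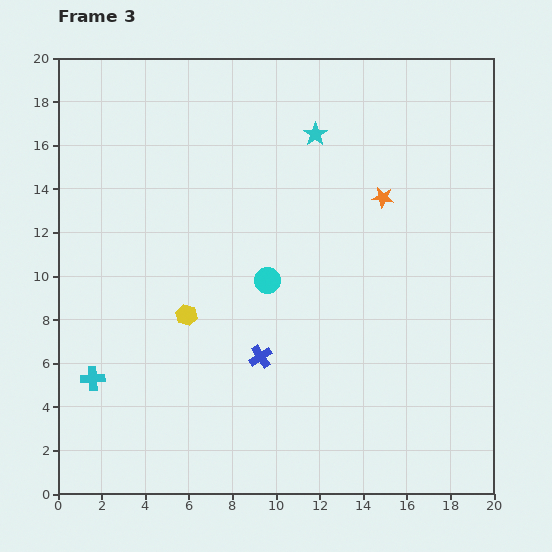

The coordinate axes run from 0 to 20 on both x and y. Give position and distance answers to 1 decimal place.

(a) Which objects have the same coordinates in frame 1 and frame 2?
none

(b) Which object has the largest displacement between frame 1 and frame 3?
the blue cross

(moved 12.4; next 9.6)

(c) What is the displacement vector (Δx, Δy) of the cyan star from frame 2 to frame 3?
(-2.4, 4.2)

The cyan star was at (14.2, 12.3) in frame 2 and (11.8, 16.5) in frame 3.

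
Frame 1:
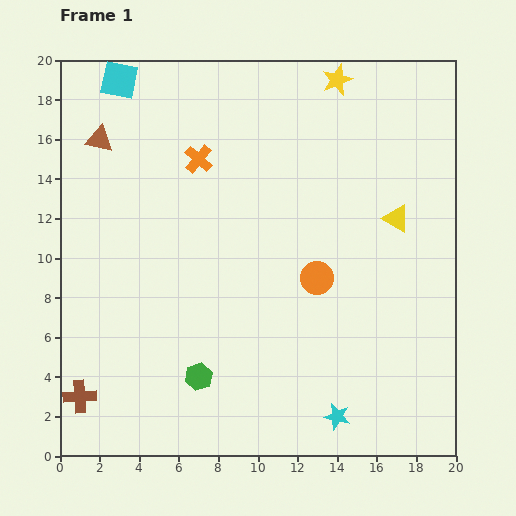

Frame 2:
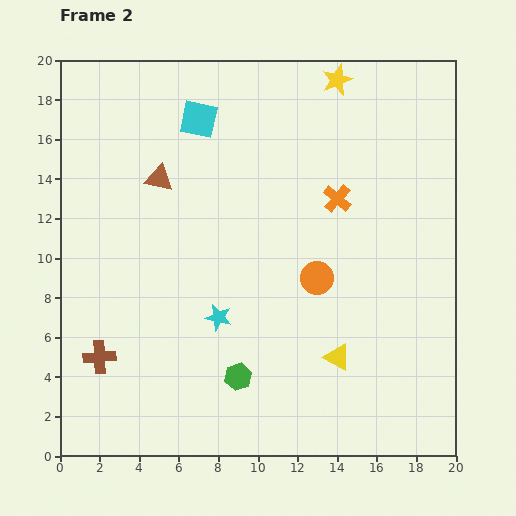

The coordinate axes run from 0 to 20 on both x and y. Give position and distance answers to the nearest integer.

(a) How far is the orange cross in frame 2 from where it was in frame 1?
7

The orange cross moved from (7, 15) to (14, 13), a distance of √(7² + 2²) ≈ 7.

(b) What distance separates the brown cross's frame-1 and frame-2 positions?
2

The brown cross moved from (1, 3) to (2, 5), a distance of √(1² + 2²) ≈ 2.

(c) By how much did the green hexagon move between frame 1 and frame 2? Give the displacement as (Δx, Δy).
(2, 0)

The green hexagon was at (7, 4) in frame 1 and (9, 4) in frame 2.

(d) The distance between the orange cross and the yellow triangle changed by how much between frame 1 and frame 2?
-2

Distance in frame 1: 10. Distance in frame 2: 8.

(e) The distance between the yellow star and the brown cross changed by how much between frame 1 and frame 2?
-3

Distance in frame 1: 21. Distance in frame 2: 18.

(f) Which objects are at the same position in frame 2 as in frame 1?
the yellow star, the orange circle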